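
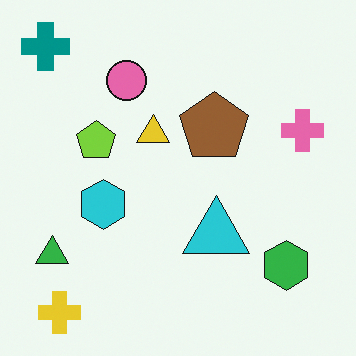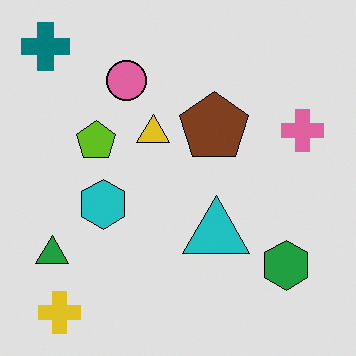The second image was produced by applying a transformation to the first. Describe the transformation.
It was posterized to a reduced palette.

Each flat color has snapped to a coarser quantized level — most visibly, the near-white background has dropped to a flat grey.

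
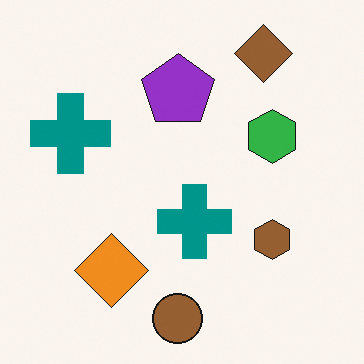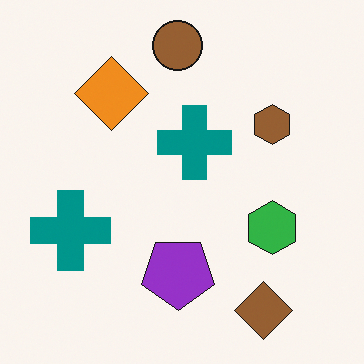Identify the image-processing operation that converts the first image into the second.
Flipped vertically (top ↔ bottom).

The brown circle is in the bottom of the first image and the top of the second — shapes on opposite sides of the horizontal midline have swapped in a mirror flip.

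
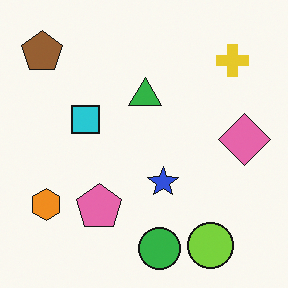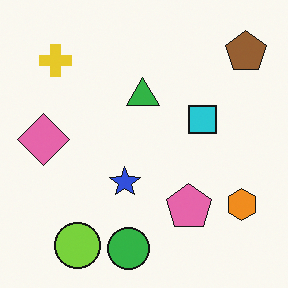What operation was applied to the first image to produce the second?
This is the original image flipped horizontally (left ↔ right).

The brown pentagon is in the top-left of the first image and the top-right of the second — shapes on opposite sides of the vertical midline have swapped in a mirror flip.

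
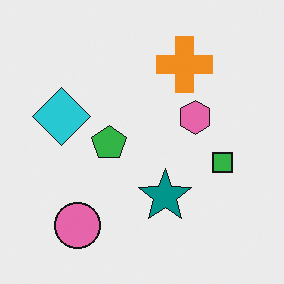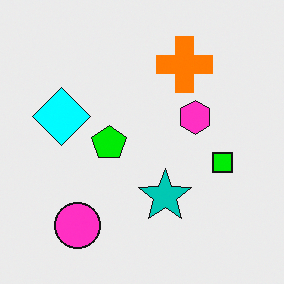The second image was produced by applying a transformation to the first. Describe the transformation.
Heavily oversaturated.

All colors are more vivid — a global saturation change.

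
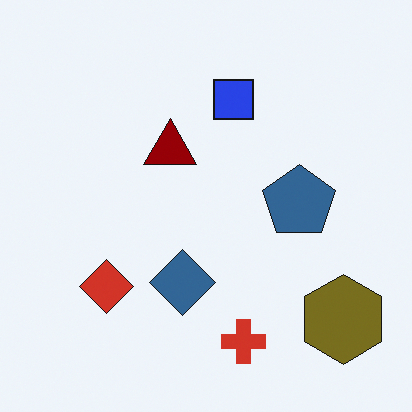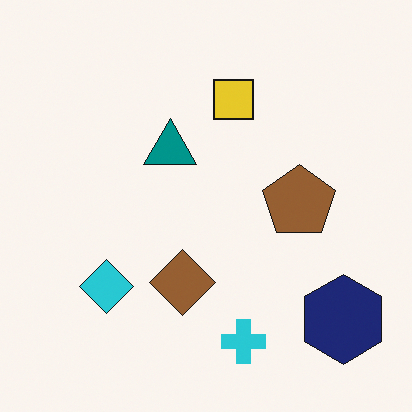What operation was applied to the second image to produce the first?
The image was hue-shifted by a large amount.

Every shape's color has rotated by the same amount around the hue wheel — a uniform hue shift.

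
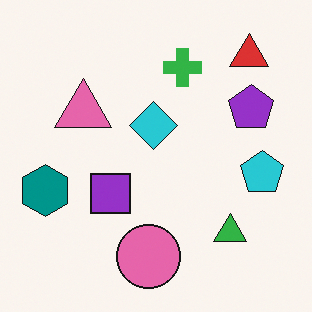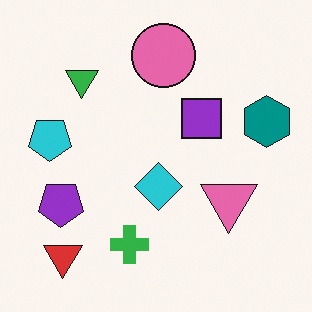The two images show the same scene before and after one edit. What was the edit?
Rotated 180°.

The red triangle sits in the top-right of the first image and the bottom-left of the second — consistent with a whole-image 180° rotation.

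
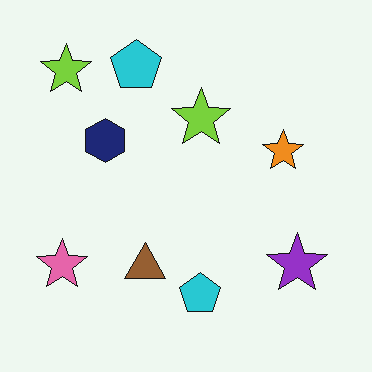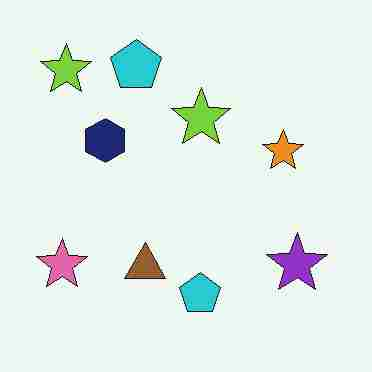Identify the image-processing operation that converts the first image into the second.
The second image is the first heavily JPEG-compressed with obvious blocking artifacts.

Blocky 8×8 compression artifacts appear around shape edges and the flat background shows ringing — characteristic JPEG degradation.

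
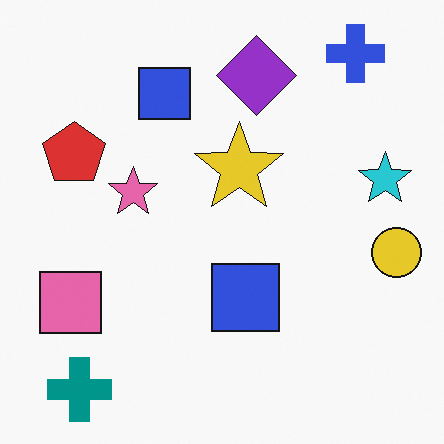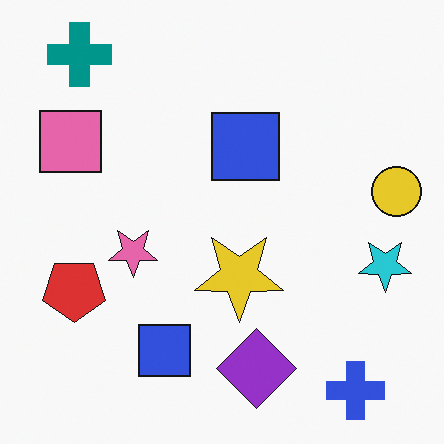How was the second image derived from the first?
The second image is the first flipped vertically (top ↔ bottom).

The blue cross is in the top-right of the first image and the bottom-right of the second — shapes on opposite sides of the horizontal midline have swapped in a mirror flip.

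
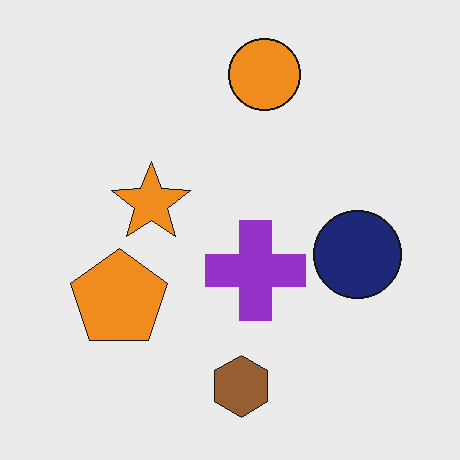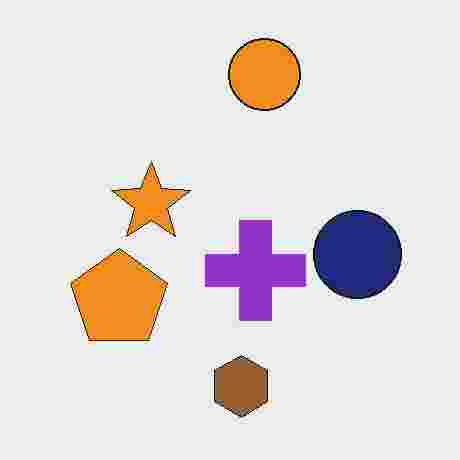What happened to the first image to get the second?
Degraded with heavy JPEG compression.

Blocky 8×8 compression artifacts appear around shape edges and the flat background shows ringing — characteristic JPEG degradation.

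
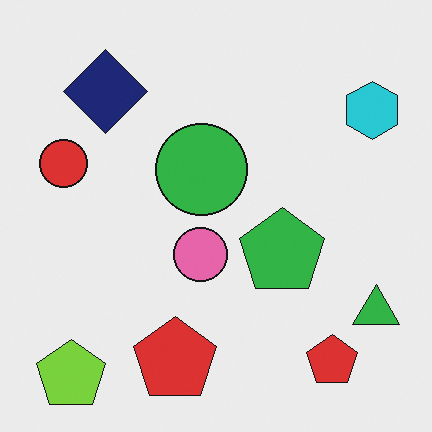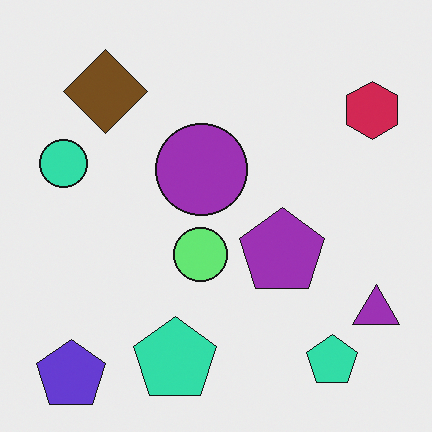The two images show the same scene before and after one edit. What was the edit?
This is the original image hue-shifted by a large amount.

Every shape's color has rotated by the same amount around the hue wheel — a uniform hue shift.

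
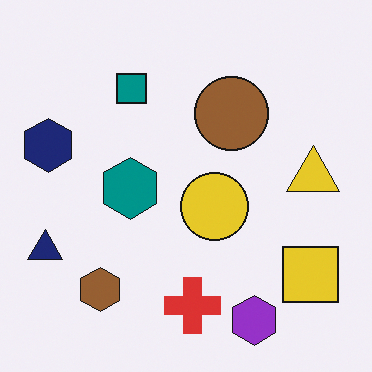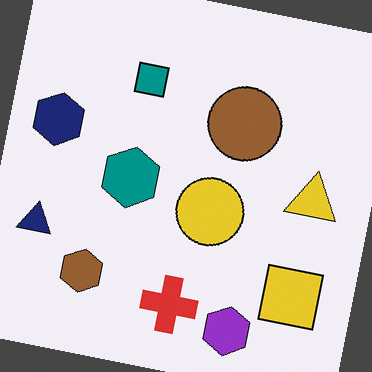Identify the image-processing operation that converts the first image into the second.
The second image is the first rotated clockwise by a few degrees.

Every shape is tilted by the same angle and the image corners show triangular fill wedges — a whole-image rotation by a non-right angle.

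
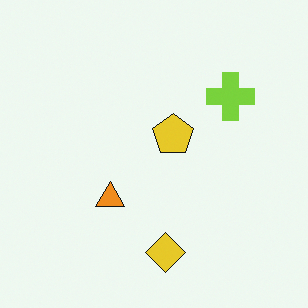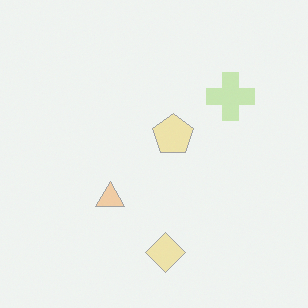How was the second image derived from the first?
The second image is the first washed out (contrast reduced).

Tones are pushed toward mid-grey across the whole image — a global contrast change.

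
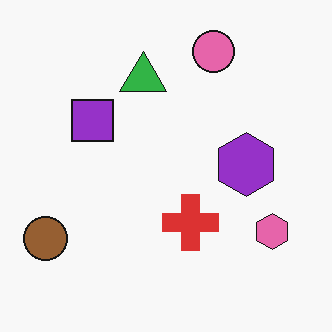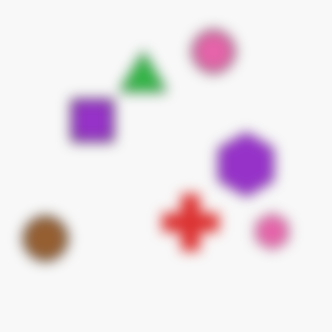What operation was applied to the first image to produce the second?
It was heavily blurred.

Shape edges and outlines are uniformly softened across the whole image.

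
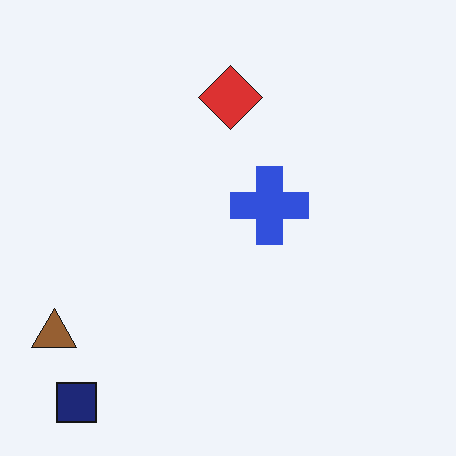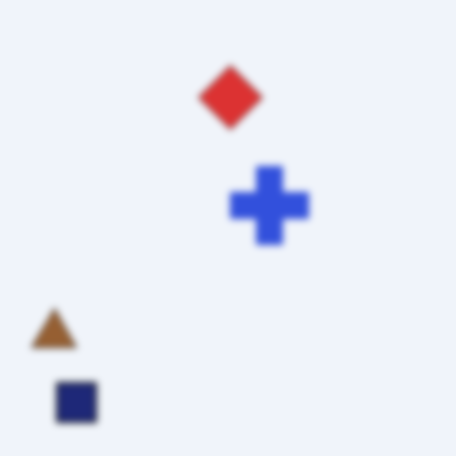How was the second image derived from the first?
The second image is the first moderately blurred.

Shape edges and outlines are uniformly softened across the whole image.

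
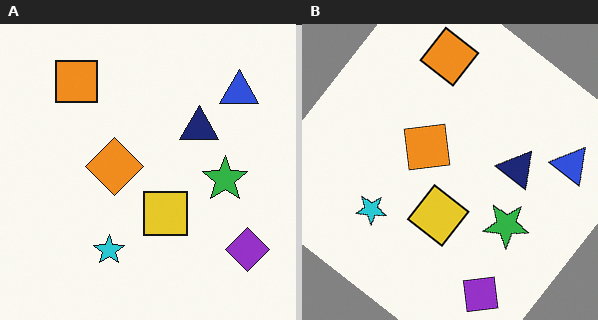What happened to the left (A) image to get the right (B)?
The transformation is: rotated clockwise by a large amount — several tens of degrees.

Every shape is tilted by the same angle and the image corners show triangular fill wedges — a whole-image rotation by a non-right angle.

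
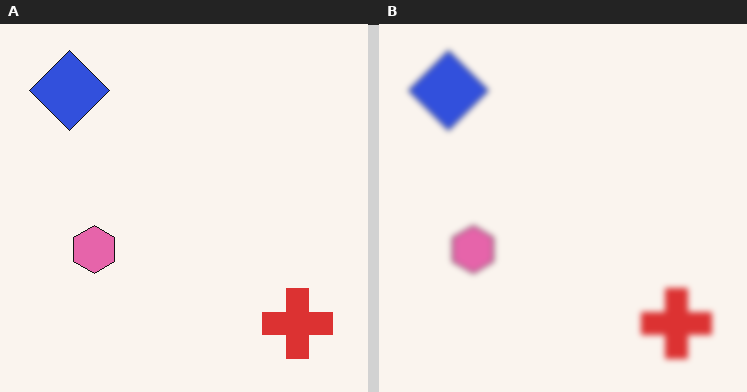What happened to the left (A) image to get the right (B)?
The image was moderately blurred.

Shape edges and outlines are uniformly softened across the whole image.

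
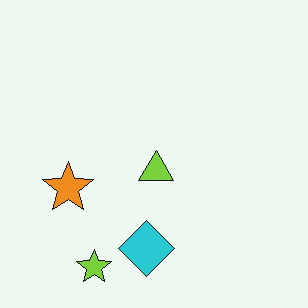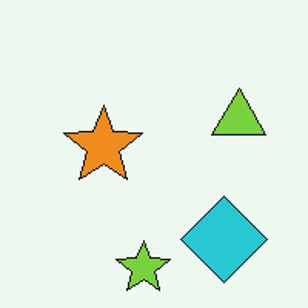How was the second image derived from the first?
The second image is the first cropped slightly and scaled back up.

The visible shapes are larger and the field of view is narrower; shapes near the original edges may be partly or wholly outside the frame — a crop-and-rescale.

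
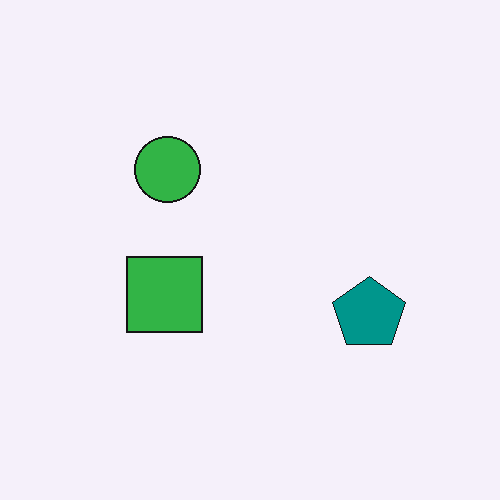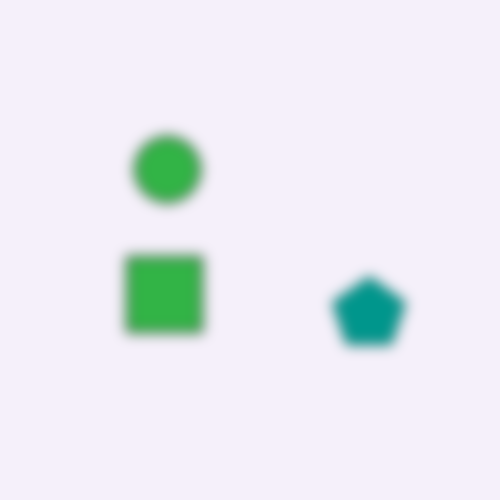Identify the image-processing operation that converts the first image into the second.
The second image is the first strongly gaussian-blurred.

Shape edges and outlines are uniformly softened across the whole image.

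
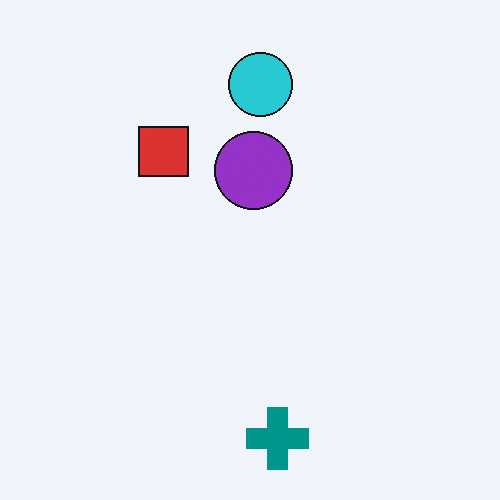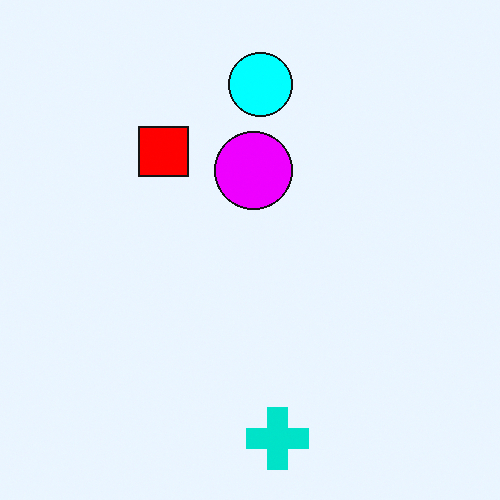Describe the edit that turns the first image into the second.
The transformation is: made much more vivid (saturation change).

All colors are more vivid — a global saturation change.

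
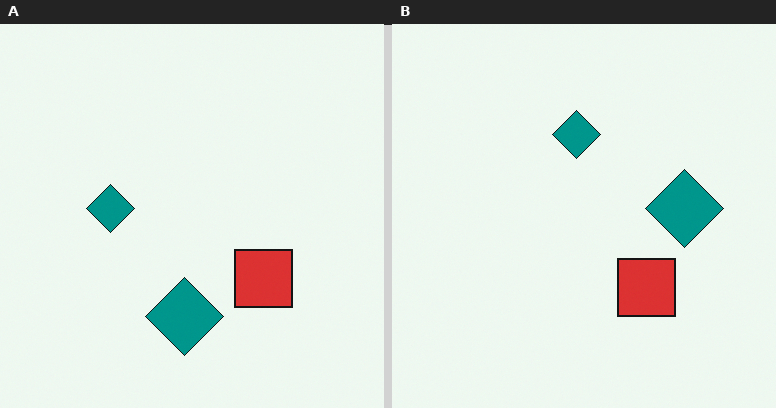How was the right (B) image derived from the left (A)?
The right (B) image is the left (A) transposed (reflected across the top-left ↔ bottom-right diagonal).

Shapes have swapped their row and column positions — what was in the top-right is now in the bottom-left — a diagonal reflection.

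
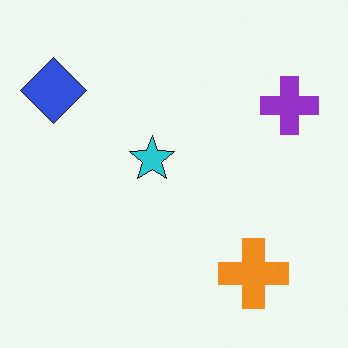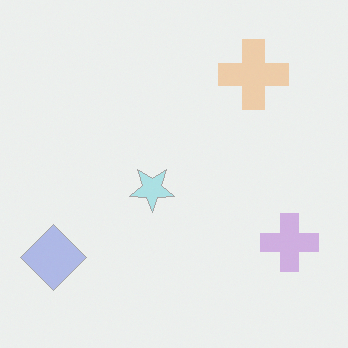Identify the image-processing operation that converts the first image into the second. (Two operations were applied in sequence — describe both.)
The second image is the first washed out (contrast reduced), then flipped vertically (top ↔ bottom).

Tones are pushed toward mid-grey across the whole image — a global contrast change. The orange cross is in the bottom-right of the first image and the top-right of the second — shapes on opposite sides of the horizontal midline have swapped in a mirror flip.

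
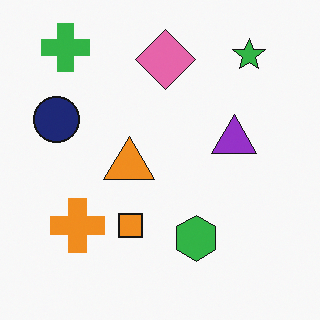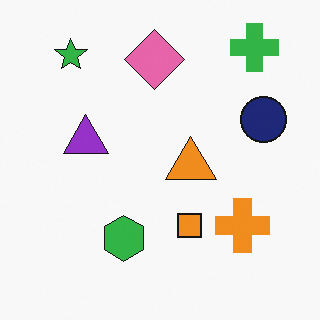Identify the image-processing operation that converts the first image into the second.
The transformation is: flipped horizontally (left ↔ right).

The navy circle is in the left of the first image and the right of the second — shapes on opposite sides of the vertical midline have swapped in a mirror flip.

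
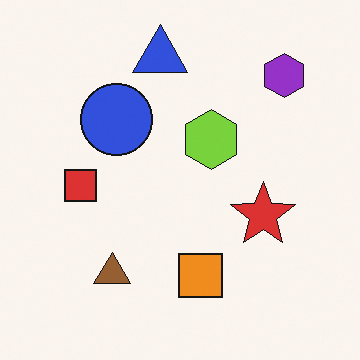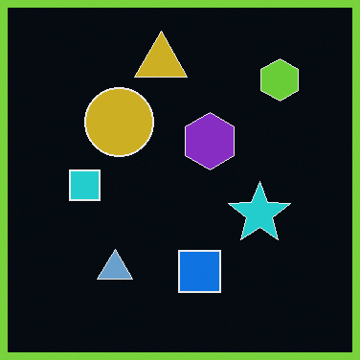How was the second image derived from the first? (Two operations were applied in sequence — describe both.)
The image was color-inverted (negative), then framed with a lime border.

The light background has become dark and every shape's color is its complement — a photographic negative. A solid lime frame runs around the edge of the second image, with the content slightly shrunk inside it.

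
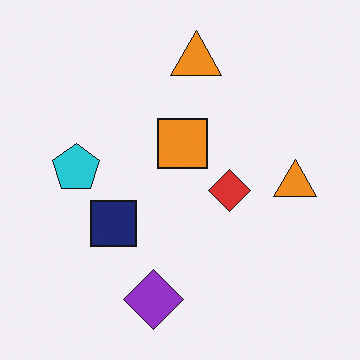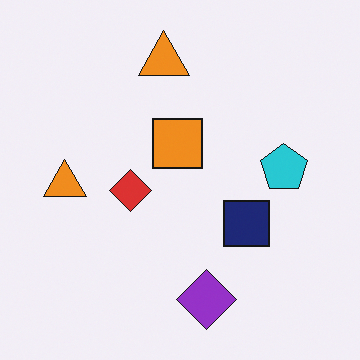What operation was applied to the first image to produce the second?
The image was flipped horizontally (left ↔ right).

The cyan pentagon is in the left of the first image and the right of the second — shapes on opposite sides of the vertical midline have swapped in a mirror flip.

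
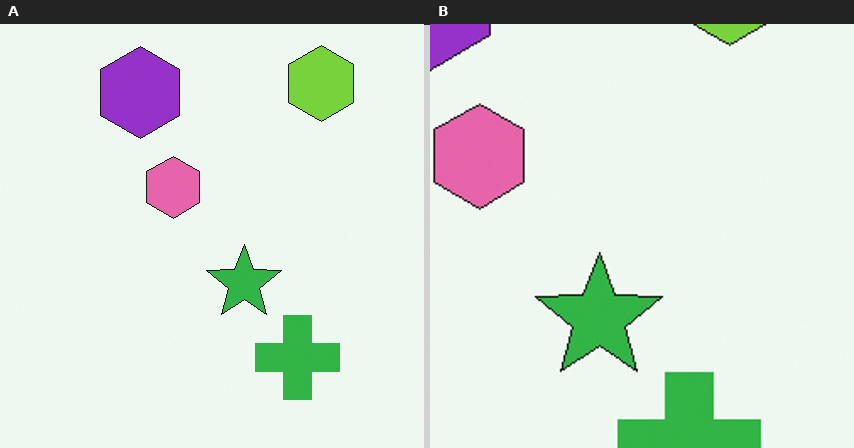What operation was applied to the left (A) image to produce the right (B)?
The transformation is: cropped to a noticeably smaller region and rescaled.

The visible shapes are larger and the field of view is narrower; shapes near the original edges may be partly or wholly outside the frame — a crop-and-rescale.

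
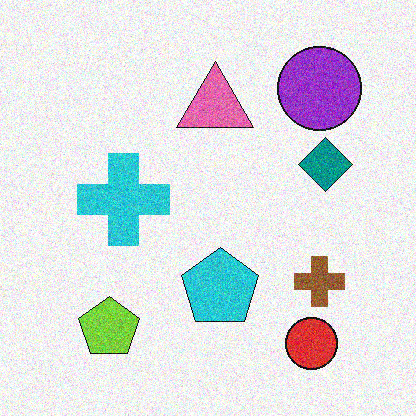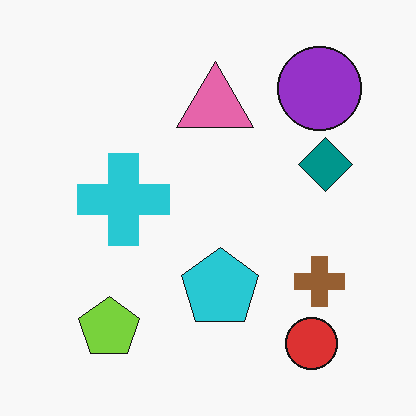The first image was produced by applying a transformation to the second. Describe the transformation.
It was degraded with visible gaussian noise.

Random speckle covers the whole image, including the flat background.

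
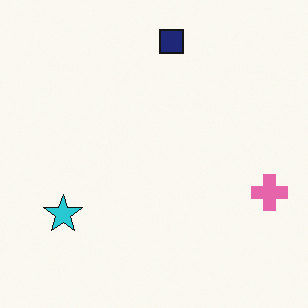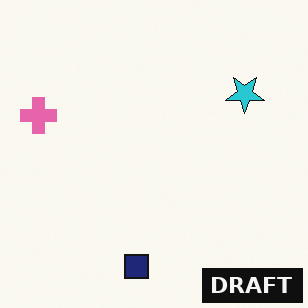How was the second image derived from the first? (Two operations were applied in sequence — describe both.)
The transformation is: rotated 180°, then watermarked with the text "DRAFT" in the lower-right corner.

The pink cross sits in the right of the first image and the left of the second — consistent with a whole-image 180° rotation. A dark label reading "DRAFT" appears in the lower-right corner.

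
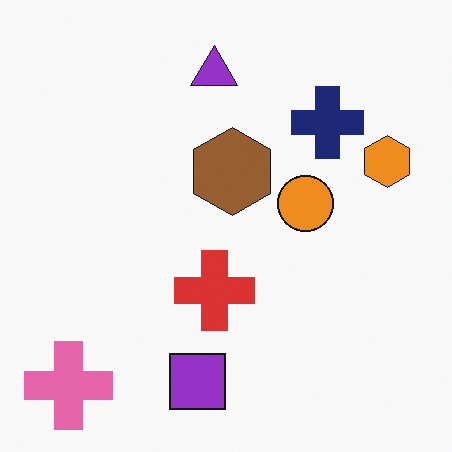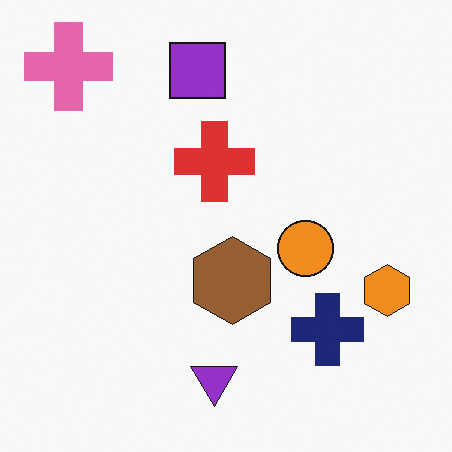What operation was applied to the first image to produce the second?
The image was flipped vertically (top ↔ bottom).

The pink cross is in the bottom-left of the first image and the top-left of the second — shapes on opposite sides of the horizontal midline have swapped in a mirror flip.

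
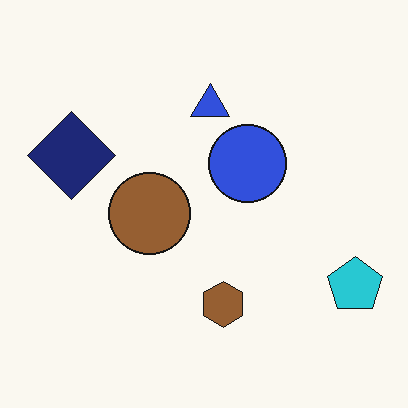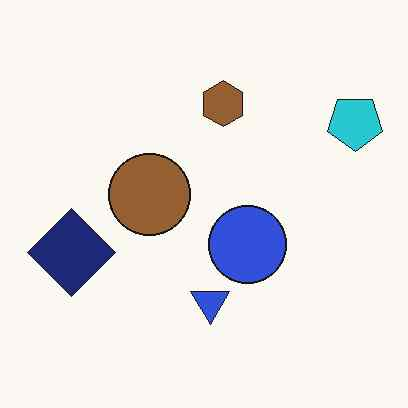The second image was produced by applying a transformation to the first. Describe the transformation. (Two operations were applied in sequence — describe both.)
Flipped vertically (top ↔ bottom), then JPEG-compressed with visible artifacts.

The brown hexagon is in the bottom of the first image and the top of the second — shapes on opposite sides of the horizontal midline have swapped in a mirror flip. Blocky 8×8 compression artifacts appear around shape edges and the flat background shows ringing — characteristic JPEG degradation.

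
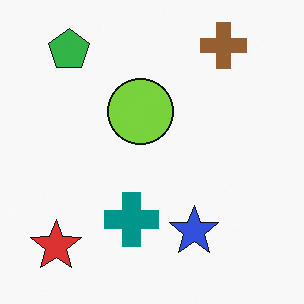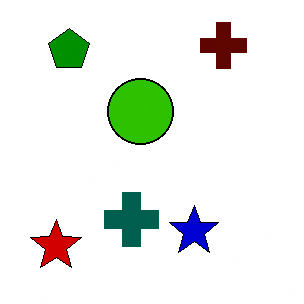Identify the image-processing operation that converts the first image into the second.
The image was boosted in contrast.

Tones are pushed away from mid-grey across the whole image — a global contrast change.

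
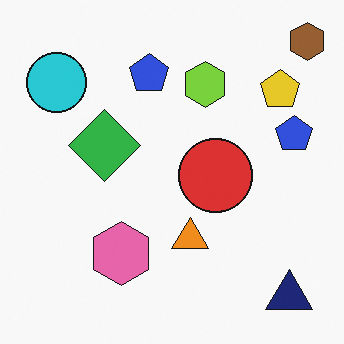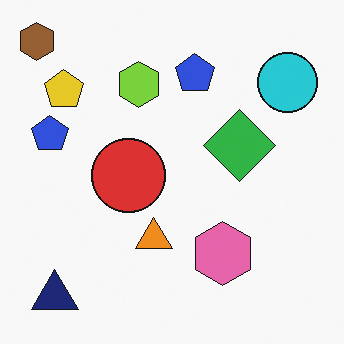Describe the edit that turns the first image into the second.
This is the original image flipped horizontally (left ↔ right).

The brown hexagon is in the top-right of the first image and the top-left of the second — shapes on opposite sides of the vertical midline have swapped in a mirror flip.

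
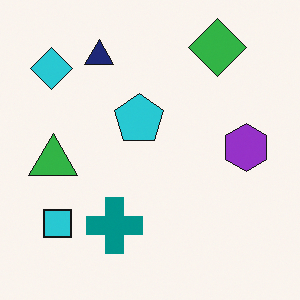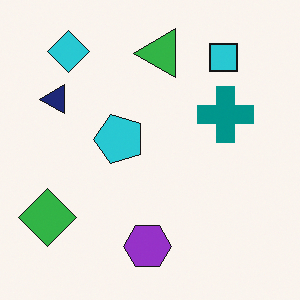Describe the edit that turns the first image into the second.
It was transposed (reflected across the top-left ↔ bottom-right diagonal).

Shapes have swapped their row and column positions — what was in the top-right is now in the bottom-left — a diagonal reflection.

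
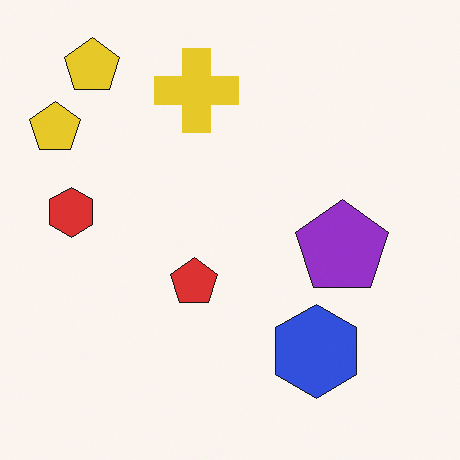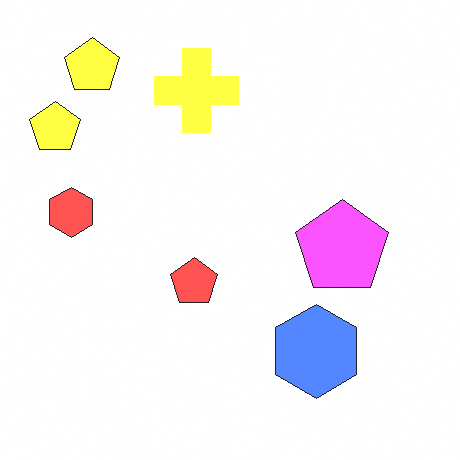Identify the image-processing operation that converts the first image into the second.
The transformation is: noticeably brightened.

Every pixel — background and shapes alike — is uniformly brightened.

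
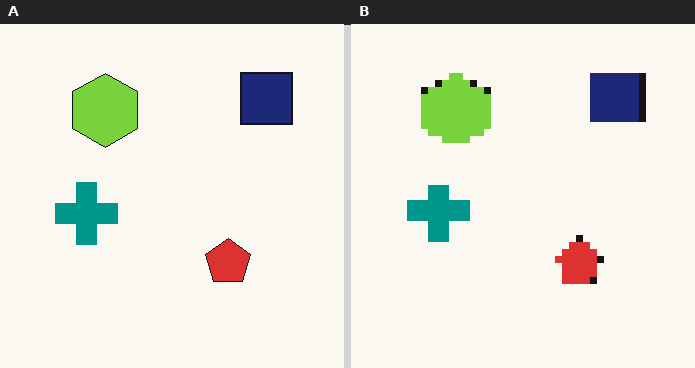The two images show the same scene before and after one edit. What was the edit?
The right (B) image is the left (A) pixelated into visible square blocks.

Shapes are reduced to large square blocks; fine edges and outlines are lost — a downscale-then-upscale (mosaic) effect.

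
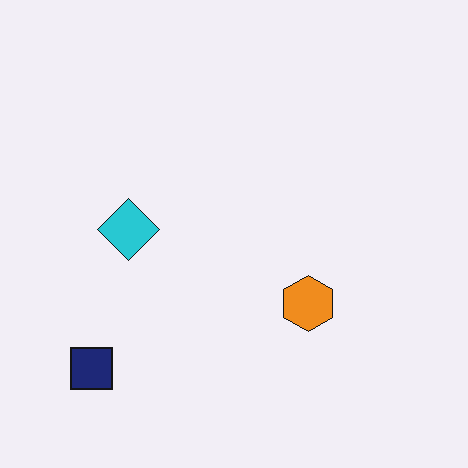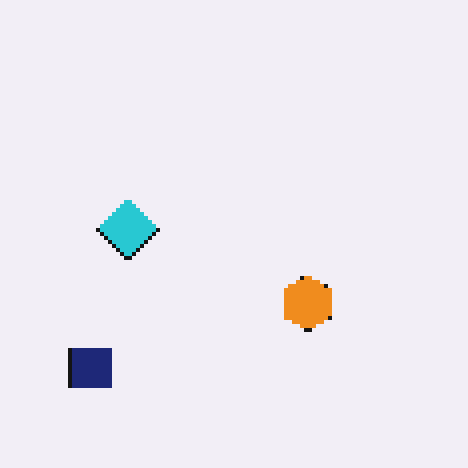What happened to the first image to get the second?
The second image is the first mildly pixelated.

Shapes are reduced to large square blocks; fine edges and outlines are lost — a downscale-then-upscale (mosaic) effect.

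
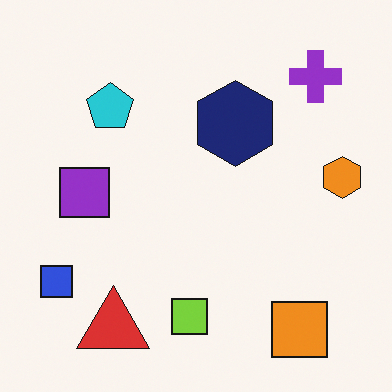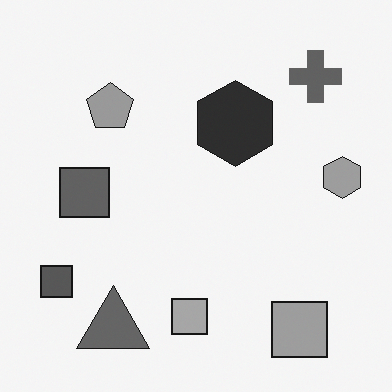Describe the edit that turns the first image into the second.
The transformation is: converted to grayscale.

All color is removed — every shape is now a shade of grey.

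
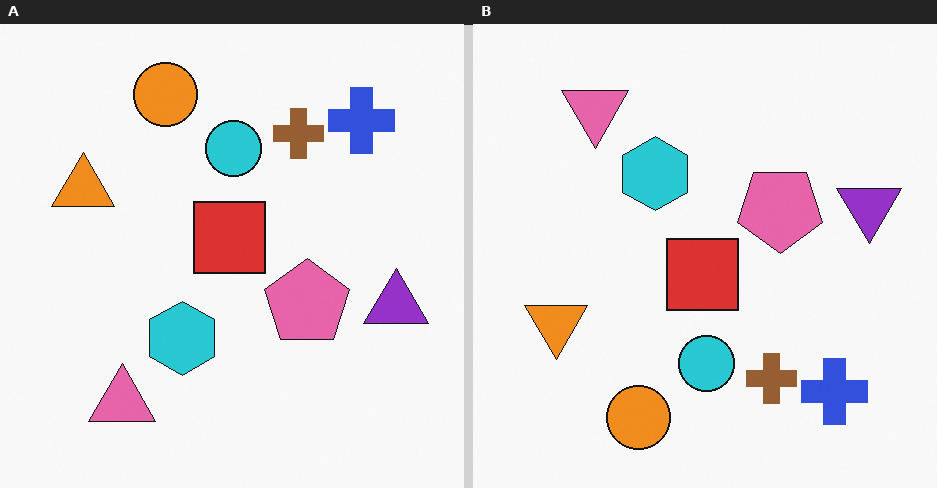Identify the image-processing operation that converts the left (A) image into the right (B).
The right (B) image is the left (A) flipped vertically (top ↔ bottom).

The orange circle is in the top of the left (A) image and the bottom of the right (B) — shapes on opposite sides of the horizontal midline have swapped in a mirror flip.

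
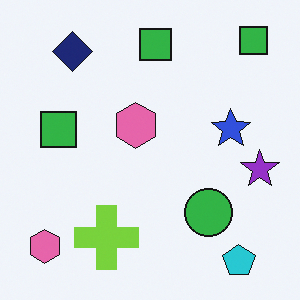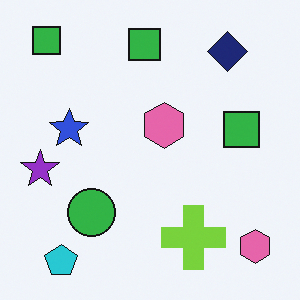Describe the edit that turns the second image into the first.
It was flipped horizontally (left ↔ right).

The purple star is in the left of the second image and the right of the first — shapes on opposite sides of the vertical midline have swapped in a mirror flip.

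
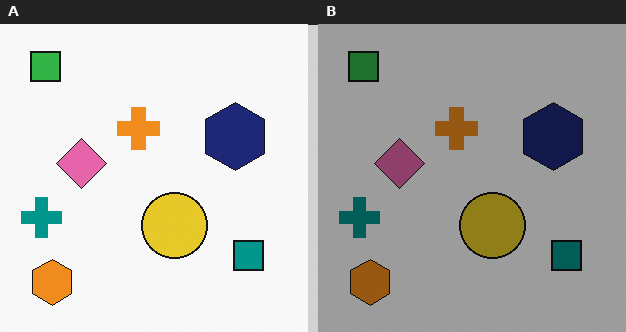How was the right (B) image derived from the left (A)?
The right (B) image is the left (A) darkened a lot.

Every pixel — background and shapes alike — is uniformly darkened.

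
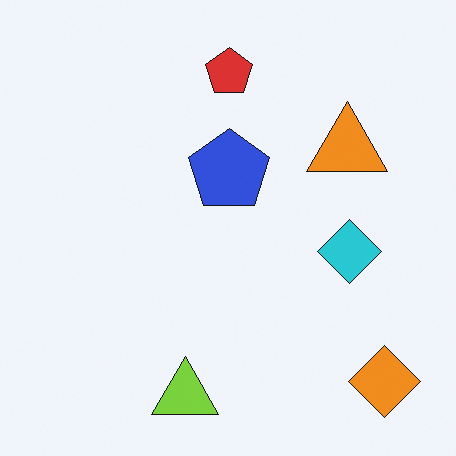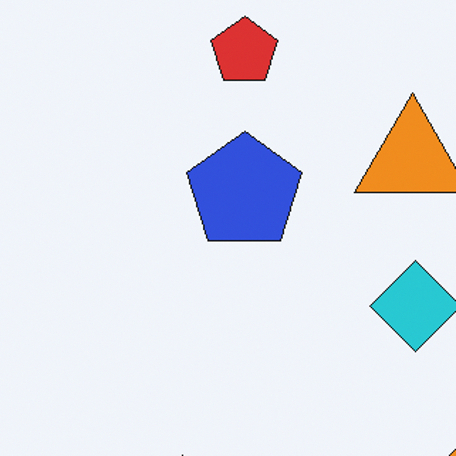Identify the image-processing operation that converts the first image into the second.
This is the original image cropped to a modestly smaller region and rescaled.

The visible shapes are larger and the field of view is narrower; shapes near the original edges may be partly or wholly outside the frame — a crop-and-rescale.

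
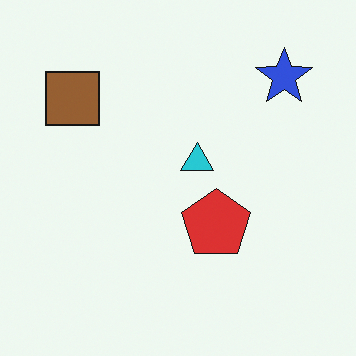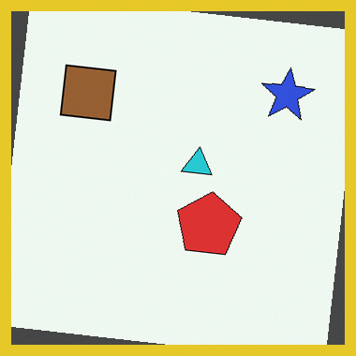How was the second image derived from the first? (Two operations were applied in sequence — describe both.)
This is the original image rotated clockwise by a small amount, then framed with a yellow border.

Every shape is tilted by the same angle and the image corners show triangular fill wedges — a whole-image rotation by a non-right angle. A solid yellow frame runs around the edge of the second image, with the content slightly shrunk inside it.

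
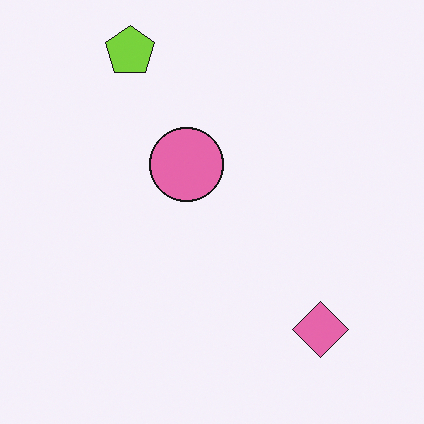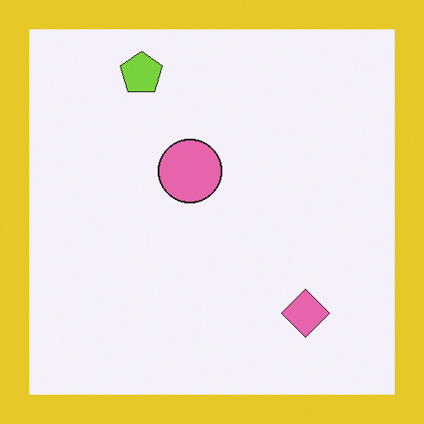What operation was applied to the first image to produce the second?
The transformation is: framed with a yellow border.

A solid yellow frame runs around the edge of the second image, with the content slightly shrunk inside it.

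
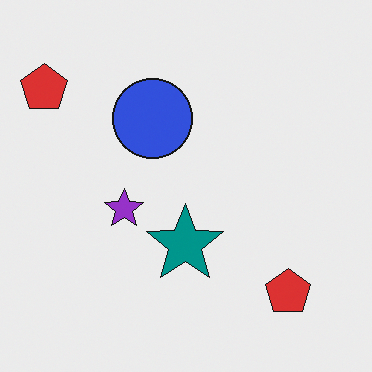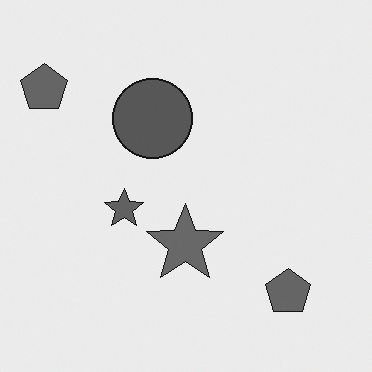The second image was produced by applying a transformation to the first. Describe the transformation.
It was converted to grayscale.

All color is removed — every shape is now a shade of grey.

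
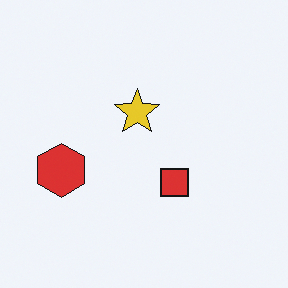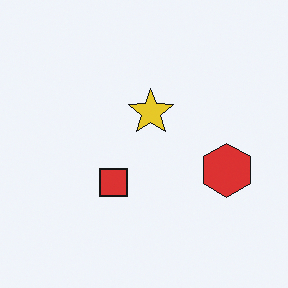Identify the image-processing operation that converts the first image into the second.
It was flipped horizontally (left ↔ right).

The red hexagon is in the left of the first image and the right of the second — shapes on opposite sides of the vertical midline have swapped in a mirror flip.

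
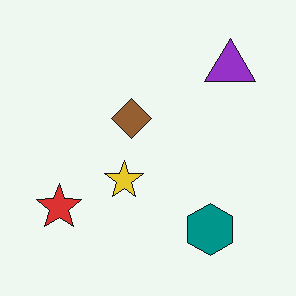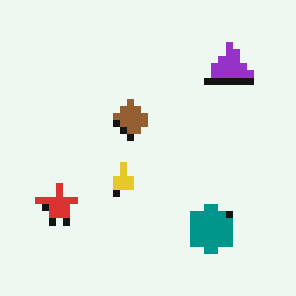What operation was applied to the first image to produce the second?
The transformation is: moderately pixelated.

Shapes are reduced to large square blocks; fine edges and outlines are lost — a downscale-then-upscale (mosaic) effect.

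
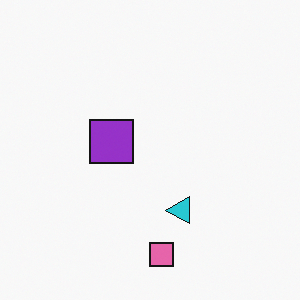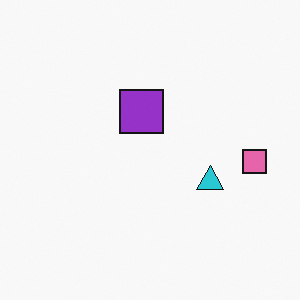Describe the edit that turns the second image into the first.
Transposed (reflected across the top-left ↔ bottom-right diagonal).

Shapes have swapped their row and column positions — what was in the top-right is now in the bottom-left — a diagonal reflection.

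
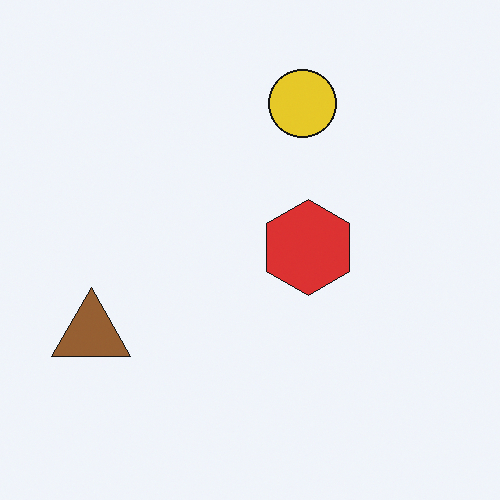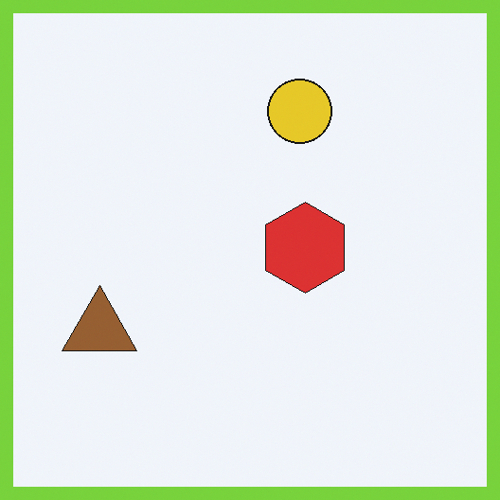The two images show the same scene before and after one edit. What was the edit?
The transformation is: framed with a lime border.

A solid lime frame runs around the edge of the second image, with the content slightly shrunk inside it.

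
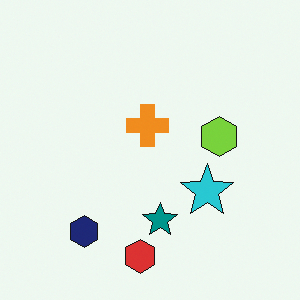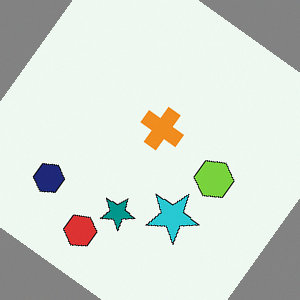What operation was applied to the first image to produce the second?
The second image is the first rotated clockwise by a large amount — several tens of degrees.

Every shape is tilted by the same angle and the image corners show triangular fill wedges — a whole-image rotation by a non-right angle.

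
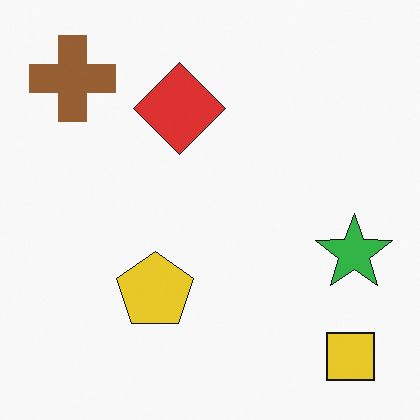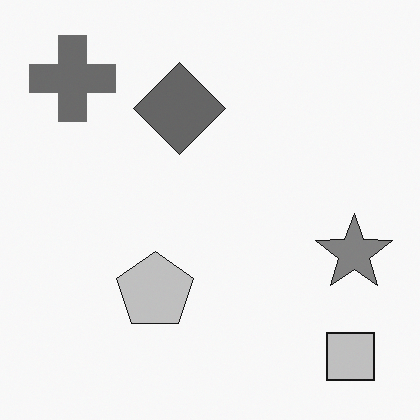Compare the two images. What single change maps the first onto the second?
It was converted to grayscale.

All color is removed — every shape is now a shade of grey.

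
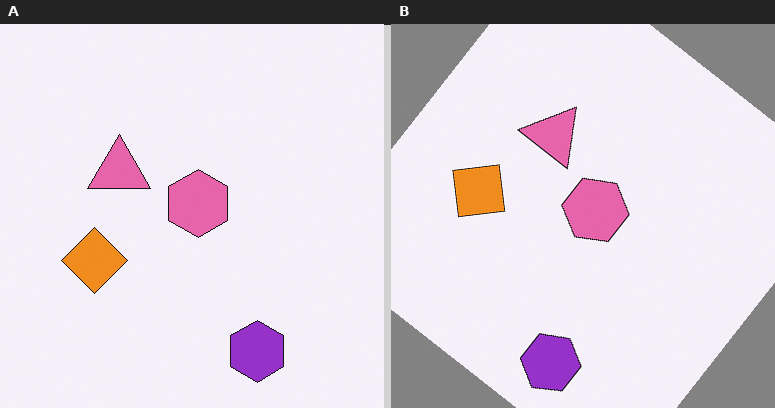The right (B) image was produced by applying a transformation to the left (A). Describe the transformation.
It was rotated clockwise by a large amount — several tens of degrees.

Every shape is tilted by the same angle and the image corners show triangular fill wedges — a whole-image rotation by a non-right angle.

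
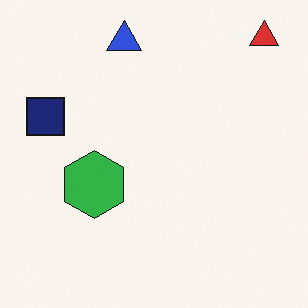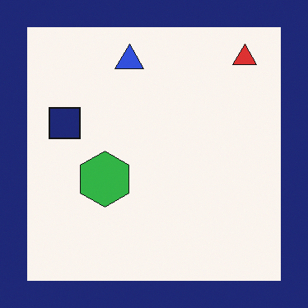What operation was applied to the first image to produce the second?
Framed with a navy border.

A solid navy frame runs around the edge of the second image, with the content slightly shrunk inside it.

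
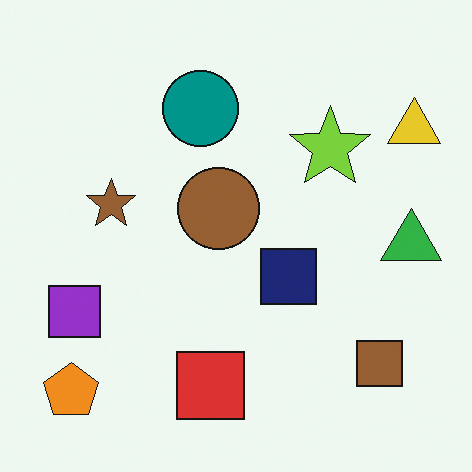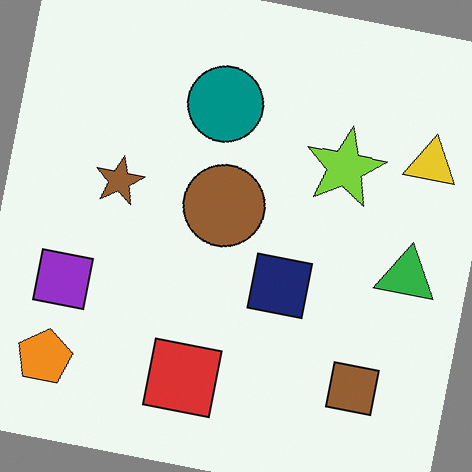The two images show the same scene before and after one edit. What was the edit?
It was rotated clockwise by a slight angle.

Every shape is tilted by the same angle and the image corners show triangular fill wedges — a whole-image rotation by a non-right angle.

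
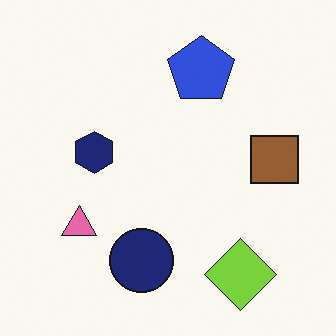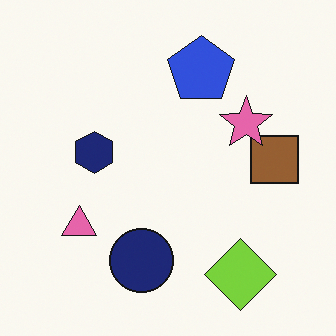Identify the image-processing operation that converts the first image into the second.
The image was overlaid with an additional pink star.

A pink star appears in the second image that is absent from the first.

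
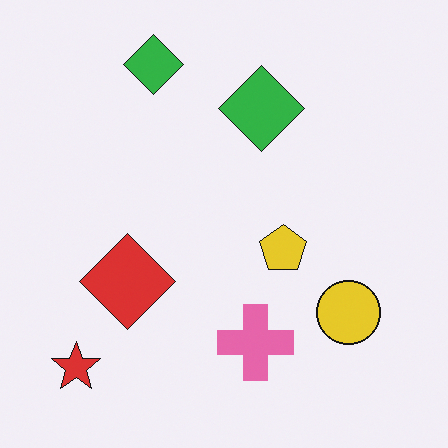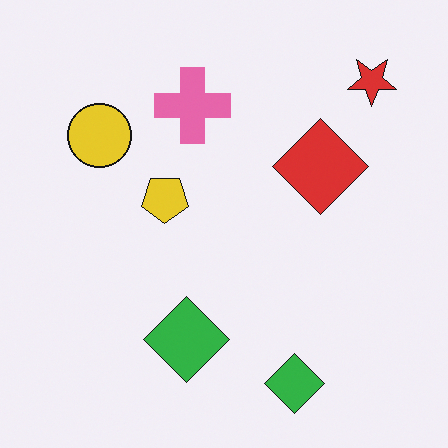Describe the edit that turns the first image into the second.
The image was rotated 180°.

The red star sits in the bottom-left of the first image and the top-right of the second — consistent with a whole-image 180° rotation.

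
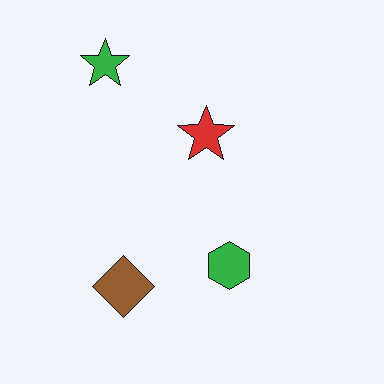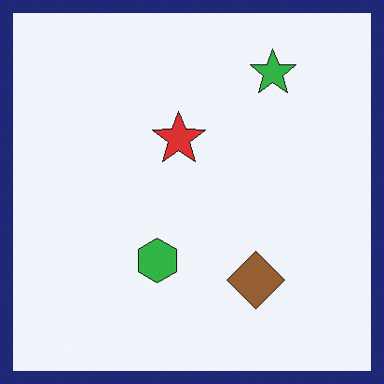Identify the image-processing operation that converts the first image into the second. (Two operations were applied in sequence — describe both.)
The image was flipped horizontally (left ↔ right), then framed with a navy border.

The green star is in the top-left of the first image and the top-right of the second — shapes on opposite sides of the vertical midline have swapped in a mirror flip. A solid navy frame runs around the edge of the second image, with the content slightly shrunk inside it.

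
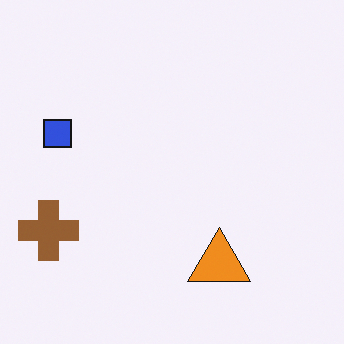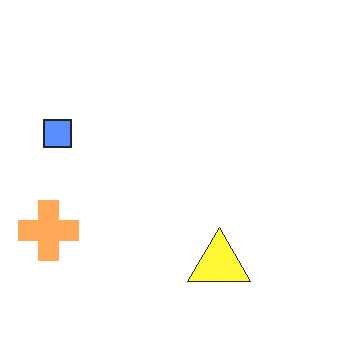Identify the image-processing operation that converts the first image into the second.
The transformation is: substantially brightened.

Every pixel — background and shapes alike — is uniformly brightened.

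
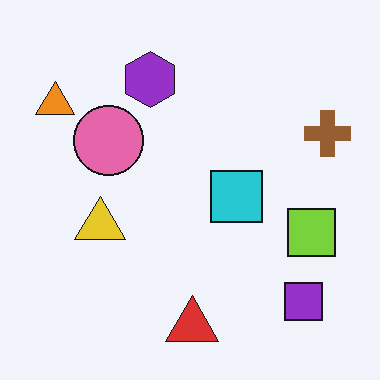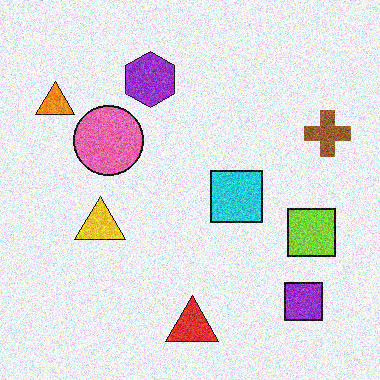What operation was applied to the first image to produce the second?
The image was degraded with visible gaussian noise.

Random speckle covers the whole image, including the flat background.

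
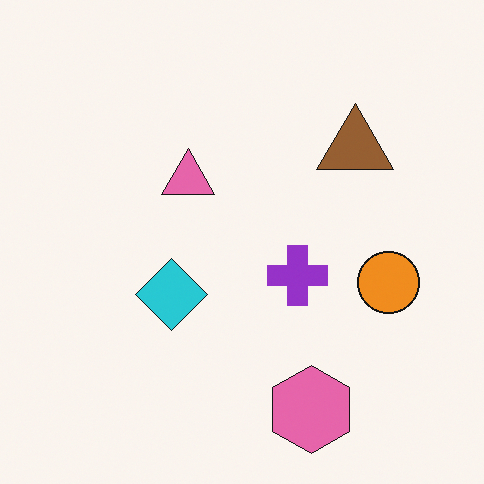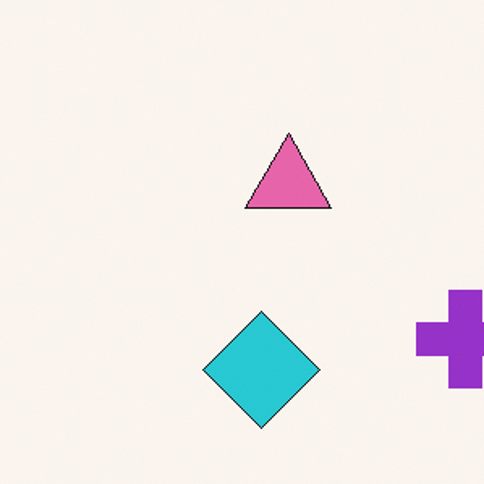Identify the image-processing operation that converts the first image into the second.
The transformation is: cropped to a noticeably smaller region and rescaled.

The visible shapes are larger and the field of view is narrower; shapes near the original edges may be partly or wholly outside the frame — a crop-and-rescale.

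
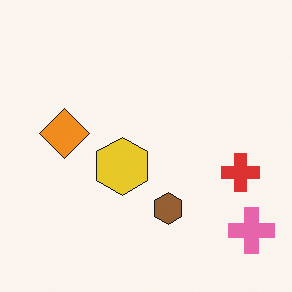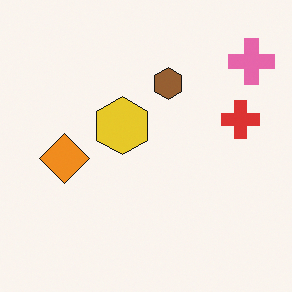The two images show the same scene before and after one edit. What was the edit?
The image was flipped vertically (top ↔ bottom).

The pink cross is in the bottom-right of the first image and the top-right of the second — shapes on opposite sides of the horizontal midline have swapped in a mirror flip.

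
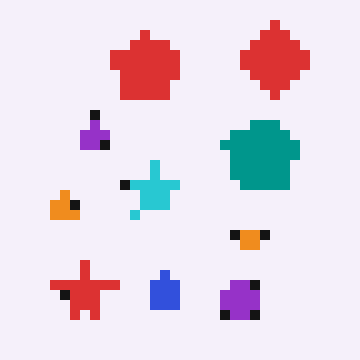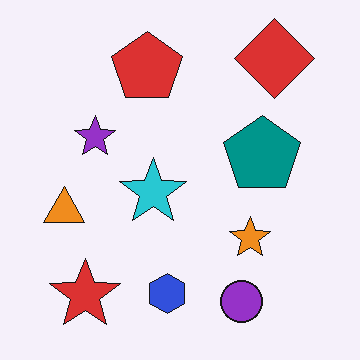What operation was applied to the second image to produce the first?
The first image is the second coarsely pixelated.

Shapes are reduced to large square blocks; fine edges and outlines are lost — a downscale-then-upscale (mosaic) effect.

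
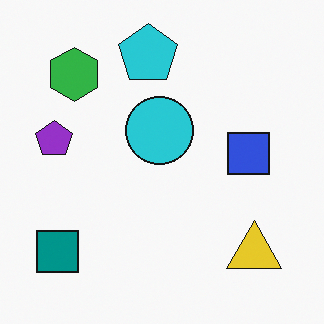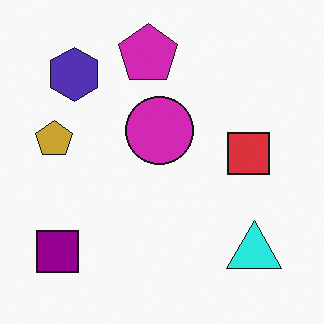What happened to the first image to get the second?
The image was hue-shifted through roughly a third of the color wheel.

Every shape's color has rotated by the same amount around the hue wheel — a uniform hue shift.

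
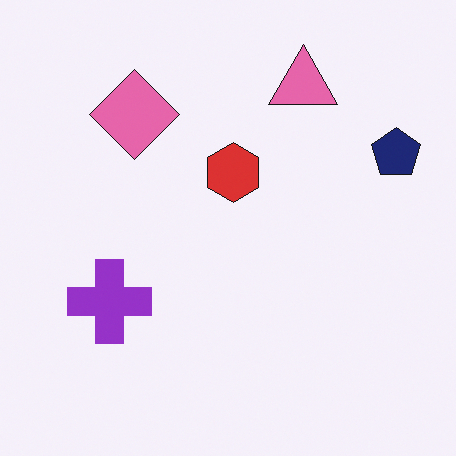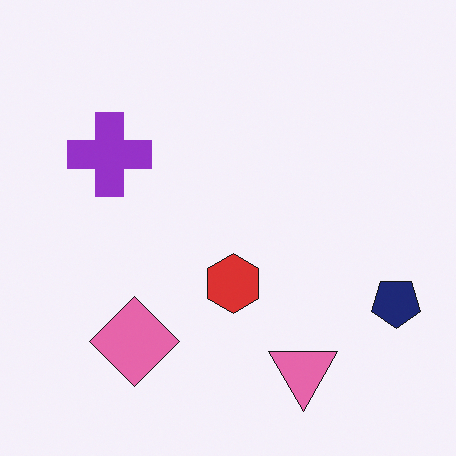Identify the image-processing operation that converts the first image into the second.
It was flipped vertically (top ↔ bottom).

The pink triangle is in the top of the first image and the bottom of the second — shapes on opposite sides of the horizontal midline have swapped in a mirror flip.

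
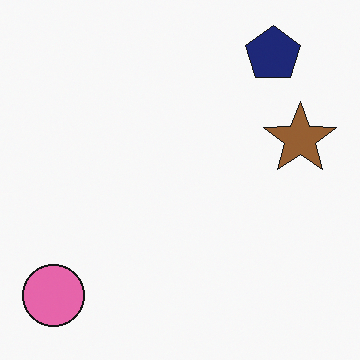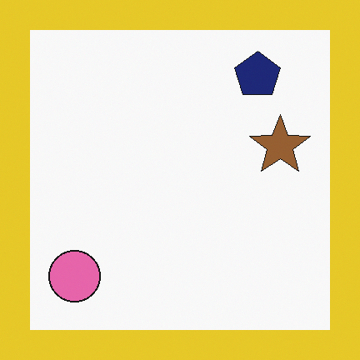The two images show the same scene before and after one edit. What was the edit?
The image was framed with a yellow border.

A solid yellow frame runs around the edge of the second image, with the content slightly shrunk inside it.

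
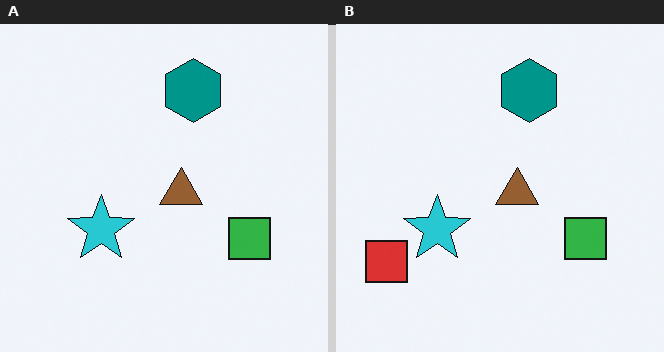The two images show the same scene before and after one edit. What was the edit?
It was overlaid with an additional red square.

A red square appears in the right (B) image that is absent from the left (A).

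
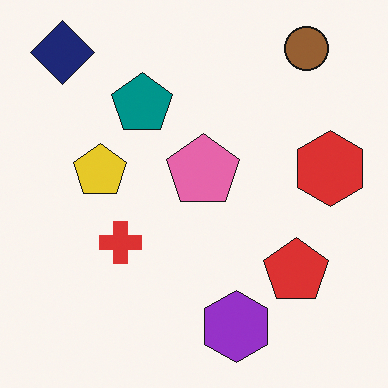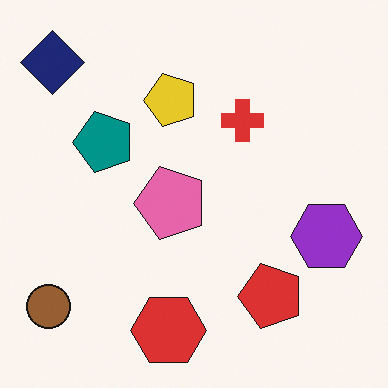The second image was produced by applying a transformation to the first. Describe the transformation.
This is the original image transposed (reflected across the top-left ↔ bottom-right diagonal).

Shapes have swapped their row and column positions — what was in the top-right is now in the bottom-left — a diagonal reflection.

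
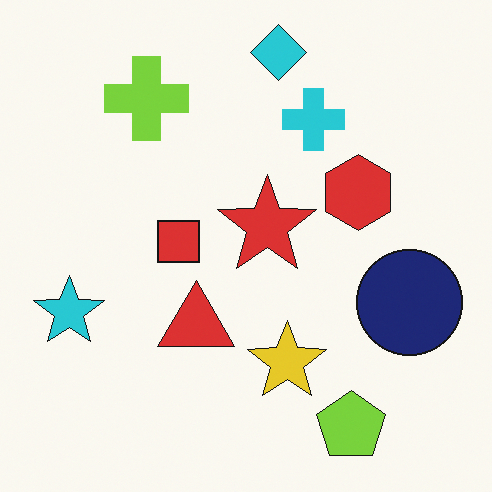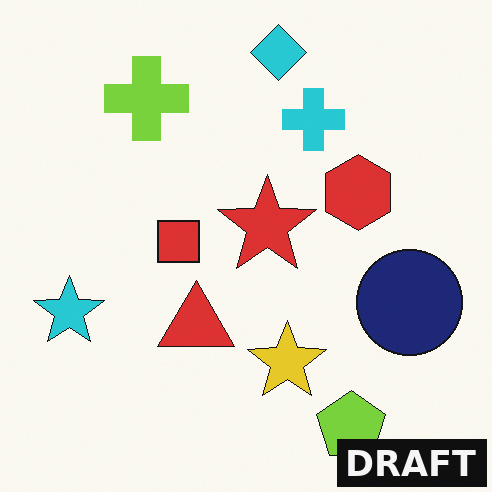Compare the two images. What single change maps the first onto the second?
The image was watermarked with the text "DRAFT" in the lower-right corner.

A dark label reading "DRAFT" appears in the lower-right corner.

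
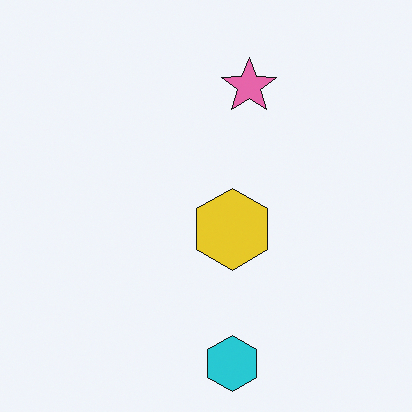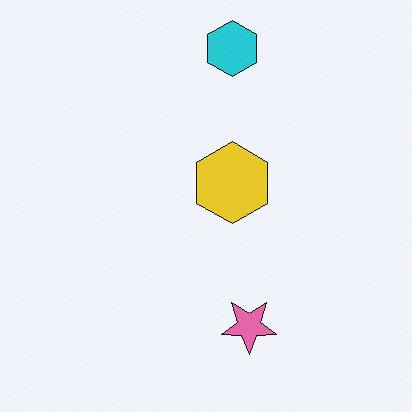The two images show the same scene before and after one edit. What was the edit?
Flipped vertically (top ↔ bottom).

The cyan hexagon is in the bottom of the first image and the top of the second — shapes on opposite sides of the horizontal midline have swapped in a mirror flip.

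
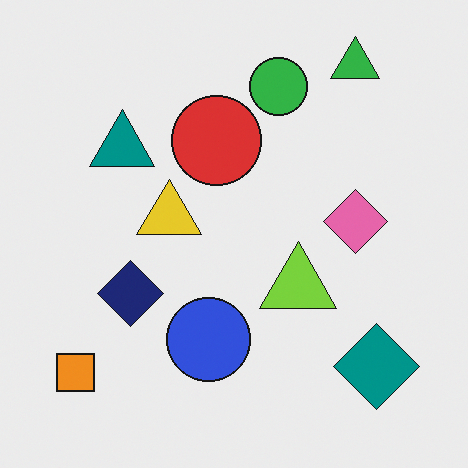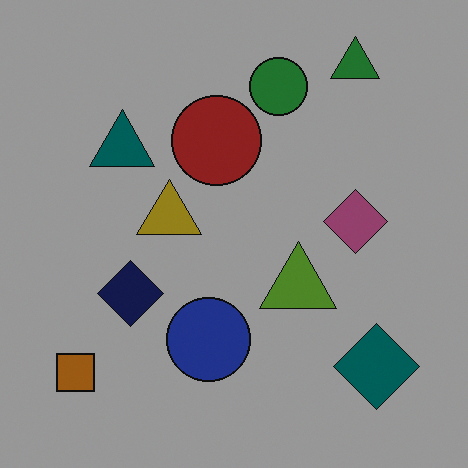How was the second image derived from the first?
The transformation is: substantially darkened.

Every pixel — background and shapes alike — is uniformly darkened.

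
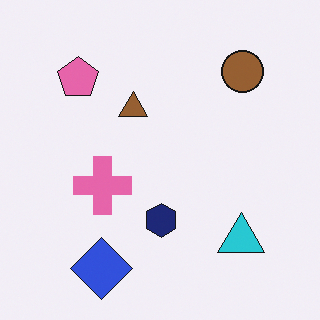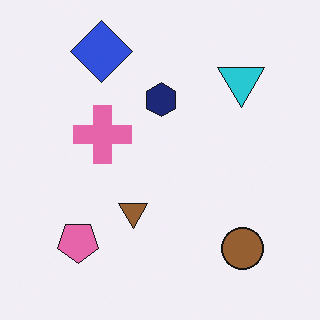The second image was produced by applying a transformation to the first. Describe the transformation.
The image was flipped vertically (top ↔ bottom).

The blue diamond is in the bottom-left of the first image and the top-left of the second — shapes on opposite sides of the horizontal midline have swapped in a mirror flip.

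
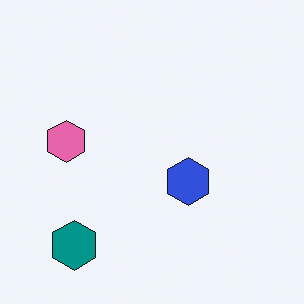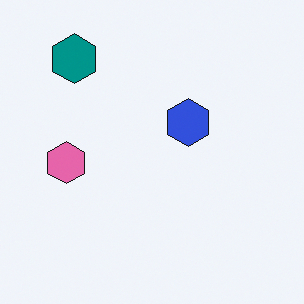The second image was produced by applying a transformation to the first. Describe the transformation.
The transformation is: flipped vertically (top ↔ bottom).

The teal hexagon is in the bottom-left of the first image and the top-left of the second — shapes on opposite sides of the horizontal midline have swapped in a mirror flip.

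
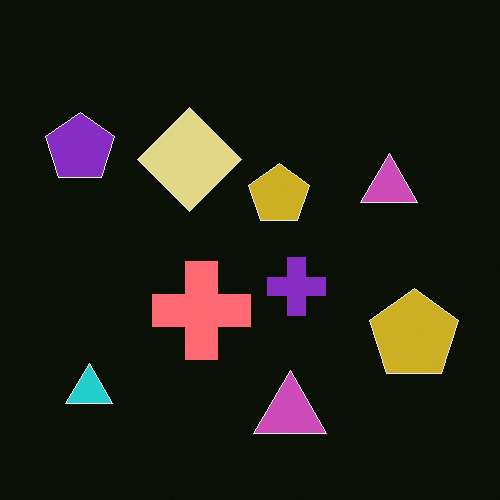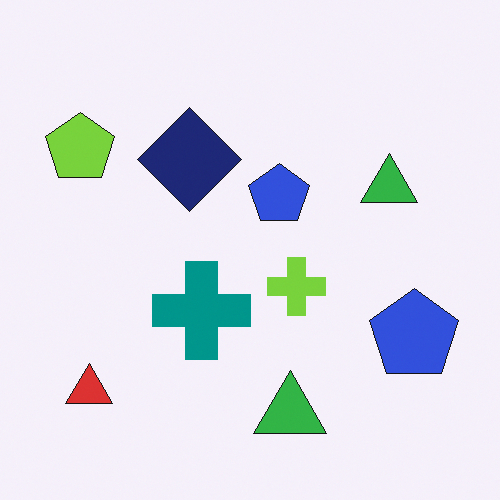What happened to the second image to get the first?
The image was color-inverted (negative).

The light background has become dark and every shape's color is its complement — a photographic negative.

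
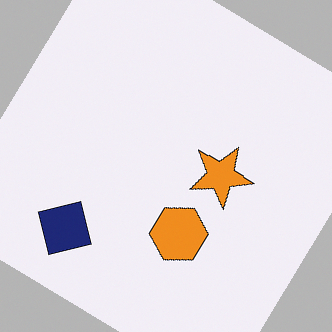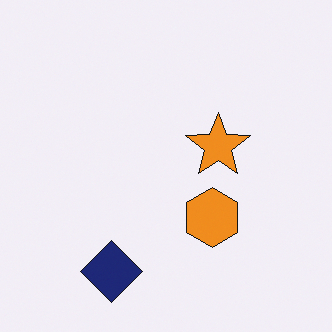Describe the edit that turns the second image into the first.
The image was rotated clockwise by a large amount — several tens of degrees.

Every shape is tilted by the same angle and the image corners show triangular fill wedges — a whole-image rotation by a non-right angle.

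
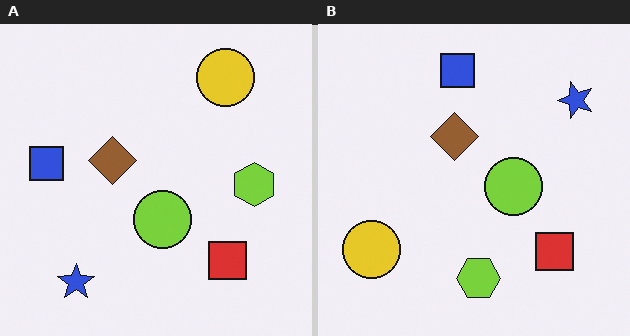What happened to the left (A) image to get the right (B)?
It was transposed (reflected across the top-left ↔ bottom-right diagonal).

Shapes have swapped their row and column positions — what was in the top-right is now in the bottom-left — a diagonal reflection.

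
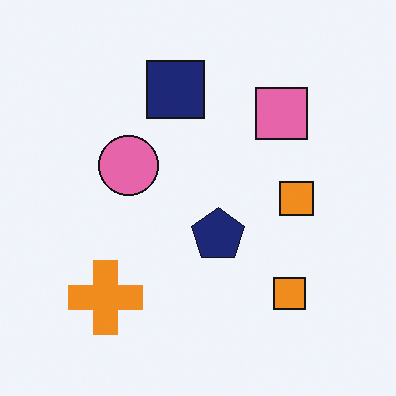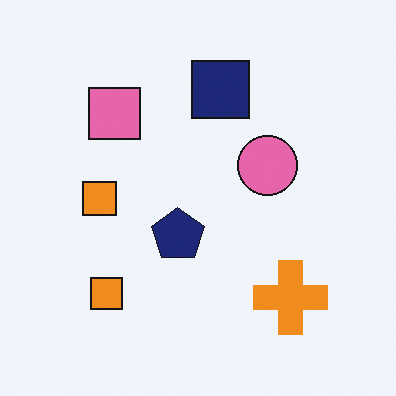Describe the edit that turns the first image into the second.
This is the original image flipped horizontally (left ↔ right).

The orange cross is in the bottom-left of the first image and the bottom-right of the second — shapes on opposite sides of the vertical midline have swapped in a mirror flip.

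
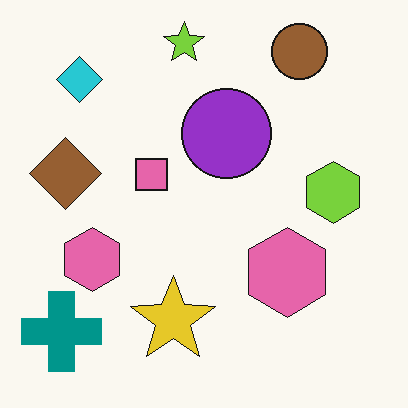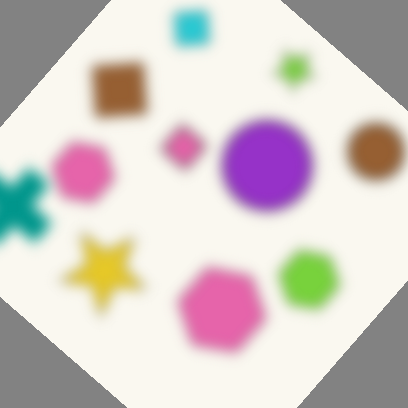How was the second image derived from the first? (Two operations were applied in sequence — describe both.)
The image was strongly gaussian-blurred, then rotated clockwise by a large amount — several tens of degrees.

Shape edges and outlines are uniformly softened across the whole image. Every shape is tilted by the same angle and the image corners show triangular fill wedges — a whole-image rotation by a non-right angle.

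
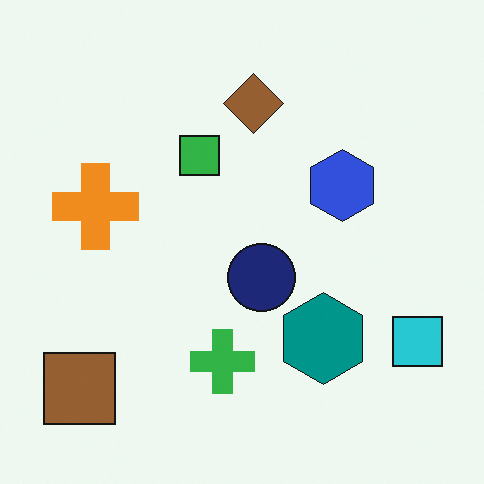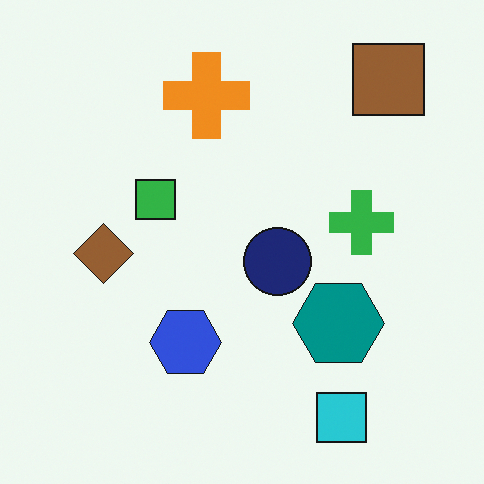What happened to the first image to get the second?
The second image is the first transposed (reflected across the top-left ↔ bottom-right diagonal).

Shapes have swapped their row and column positions — what was in the top-right is now in the bottom-left — a diagonal reflection.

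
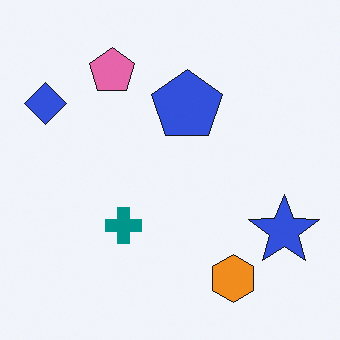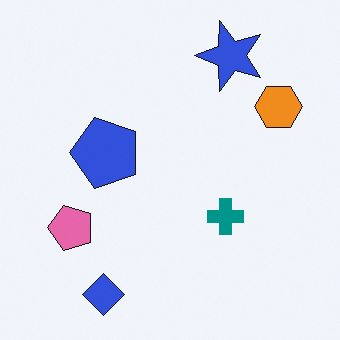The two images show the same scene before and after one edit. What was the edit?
The second image is the first rotated 90° counter-clockwise.

The blue diamond sits in the top-left of the first image and the bottom-left of the second — consistent with a whole-image 90° counter-clockwise rotation.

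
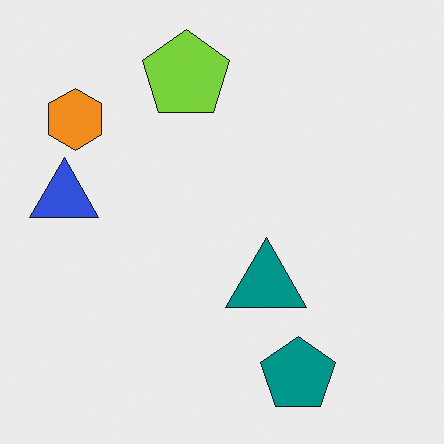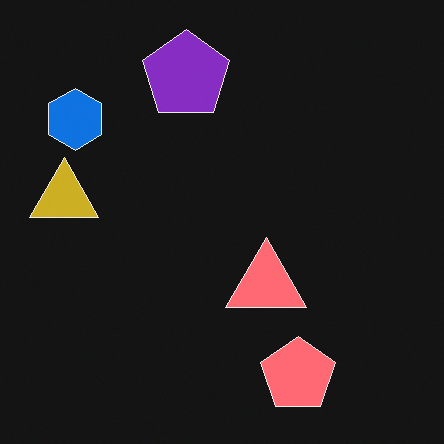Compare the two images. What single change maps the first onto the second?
The image was color-inverted (negative).

The light background has become dark and every shape's color is its complement — a photographic negative.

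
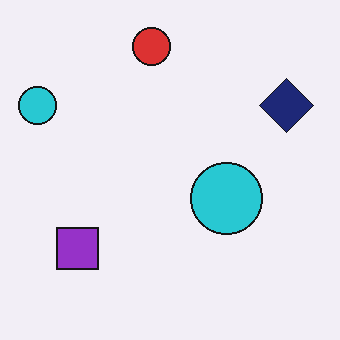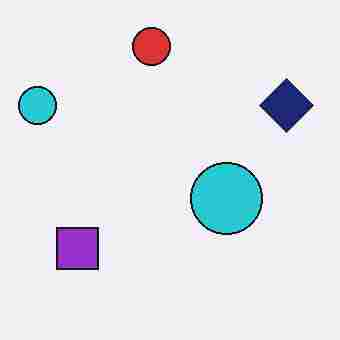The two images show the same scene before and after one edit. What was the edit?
It was degraded with heavy JPEG compression.

Blocky 8×8 compression artifacts appear around shape edges and the flat background shows ringing — characteristic JPEG degradation.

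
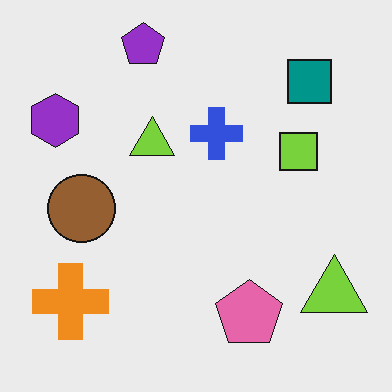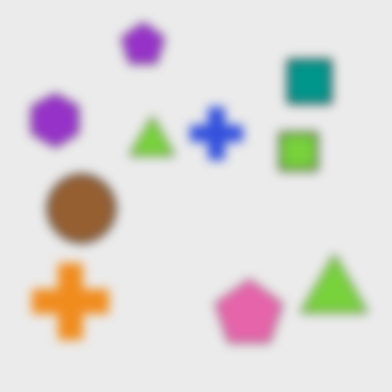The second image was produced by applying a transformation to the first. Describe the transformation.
The transformation is: strongly gaussian-blurred.

Shape edges and outlines are uniformly softened across the whole image.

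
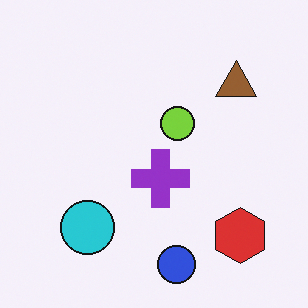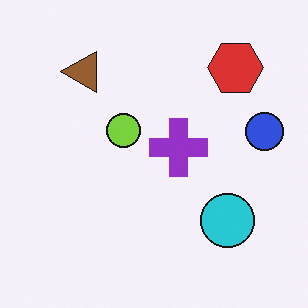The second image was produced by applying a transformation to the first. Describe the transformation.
Rotated 90° counter-clockwise.

The red hexagon sits in the bottom-right of the first image and the top-right of the second — consistent with a whole-image 90° counter-clockwise rotation.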